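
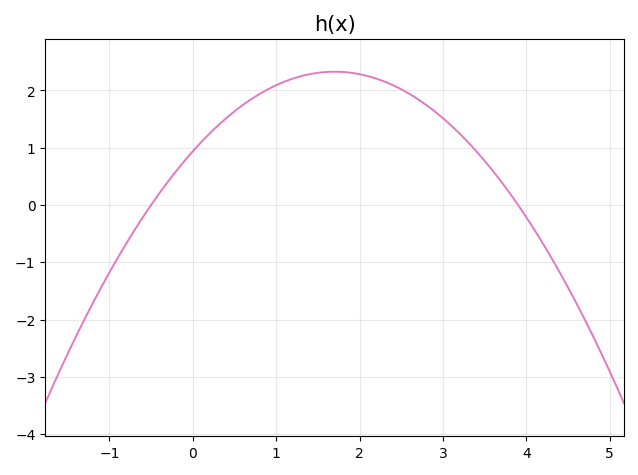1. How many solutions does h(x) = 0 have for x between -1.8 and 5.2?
2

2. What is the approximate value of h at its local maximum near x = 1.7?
2.32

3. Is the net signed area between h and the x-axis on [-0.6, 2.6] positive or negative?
positive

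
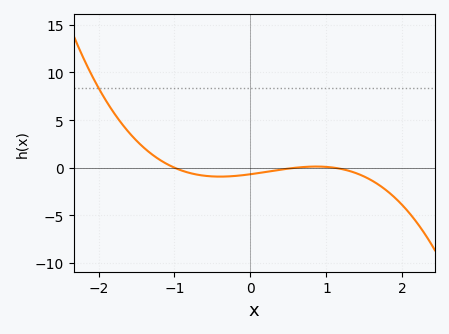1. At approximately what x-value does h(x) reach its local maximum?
0.866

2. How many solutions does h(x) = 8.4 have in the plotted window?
1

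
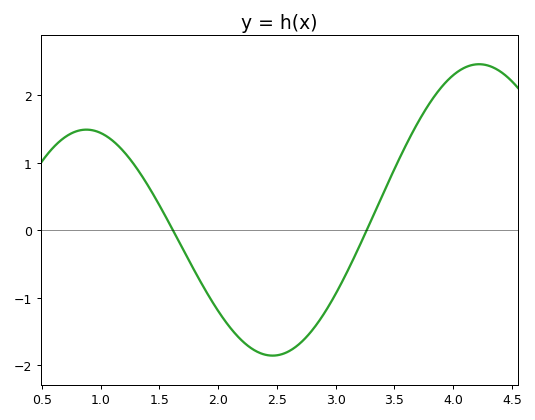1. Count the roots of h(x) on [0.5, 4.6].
2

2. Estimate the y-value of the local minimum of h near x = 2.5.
-1.86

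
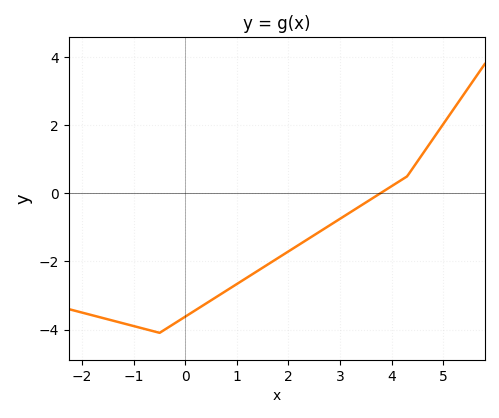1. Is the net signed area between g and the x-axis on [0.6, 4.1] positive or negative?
negative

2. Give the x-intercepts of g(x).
3.78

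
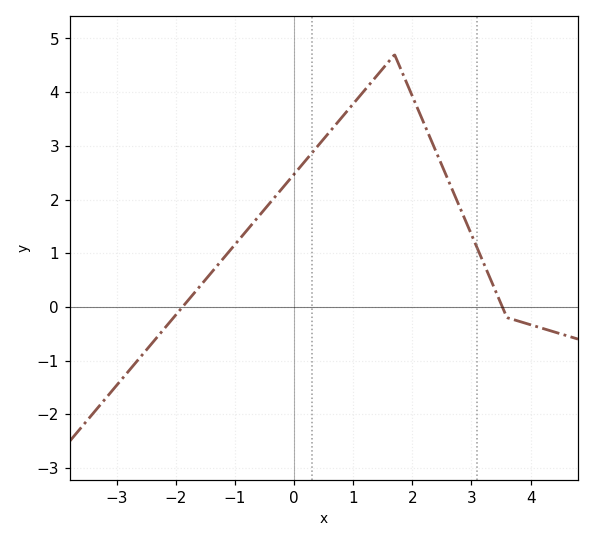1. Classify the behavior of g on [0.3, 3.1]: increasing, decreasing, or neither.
neither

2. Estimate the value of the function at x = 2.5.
2.64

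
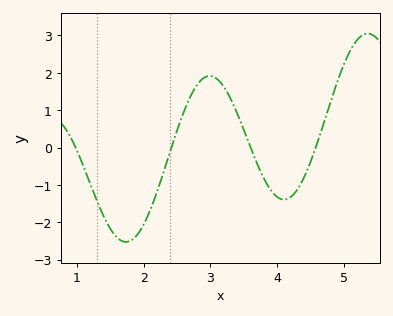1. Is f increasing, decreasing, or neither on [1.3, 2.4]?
neither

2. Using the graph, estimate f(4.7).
0.692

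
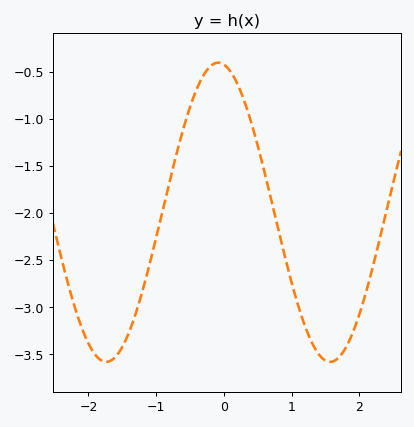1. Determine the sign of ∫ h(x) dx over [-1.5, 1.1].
negative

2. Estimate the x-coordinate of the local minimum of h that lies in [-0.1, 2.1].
1.6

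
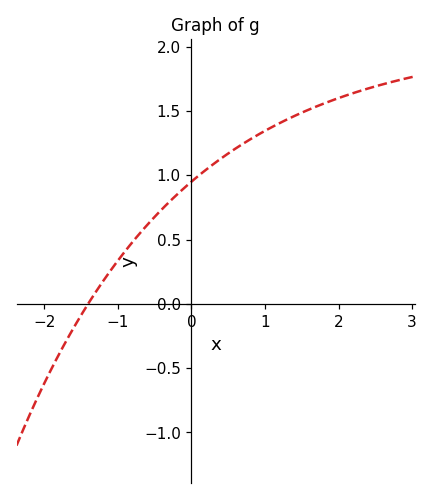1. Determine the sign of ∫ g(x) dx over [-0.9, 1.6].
positive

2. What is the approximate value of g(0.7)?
1.24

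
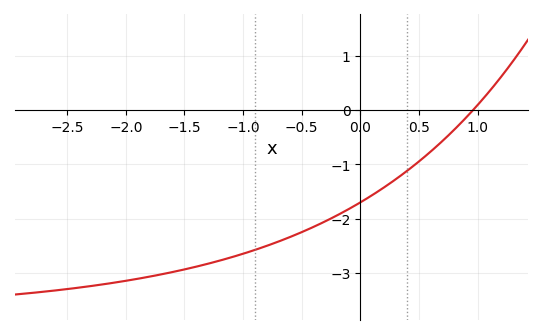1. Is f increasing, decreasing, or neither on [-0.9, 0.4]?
increasing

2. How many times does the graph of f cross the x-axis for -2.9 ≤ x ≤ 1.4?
1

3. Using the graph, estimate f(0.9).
-0.142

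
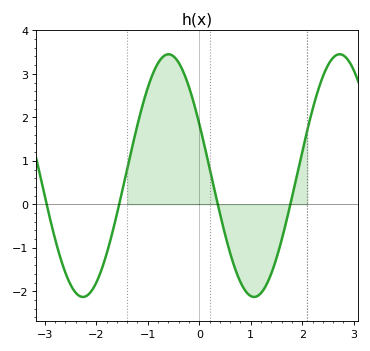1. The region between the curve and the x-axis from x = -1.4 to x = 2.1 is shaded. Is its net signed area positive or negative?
positive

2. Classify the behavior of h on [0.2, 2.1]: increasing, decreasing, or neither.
neither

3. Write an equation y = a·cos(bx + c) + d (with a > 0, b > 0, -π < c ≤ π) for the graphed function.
y = 2.79cos(1.9x + 1.1) + 0.66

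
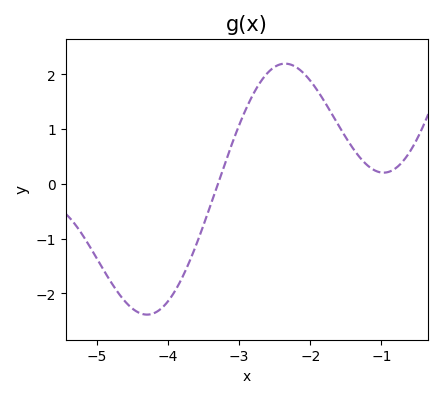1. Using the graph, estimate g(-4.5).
-2.28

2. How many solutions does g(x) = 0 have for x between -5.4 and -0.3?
1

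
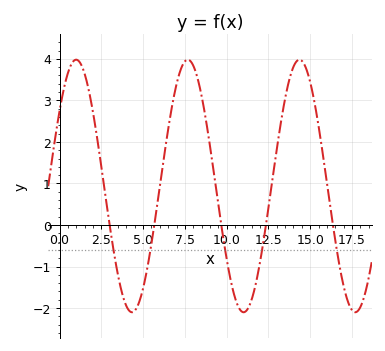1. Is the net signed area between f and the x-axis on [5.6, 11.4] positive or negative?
positive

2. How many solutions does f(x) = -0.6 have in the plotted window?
5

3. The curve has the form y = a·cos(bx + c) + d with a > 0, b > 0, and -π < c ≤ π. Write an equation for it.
y = 3.04cos(0.94x - 0.93) + 0.94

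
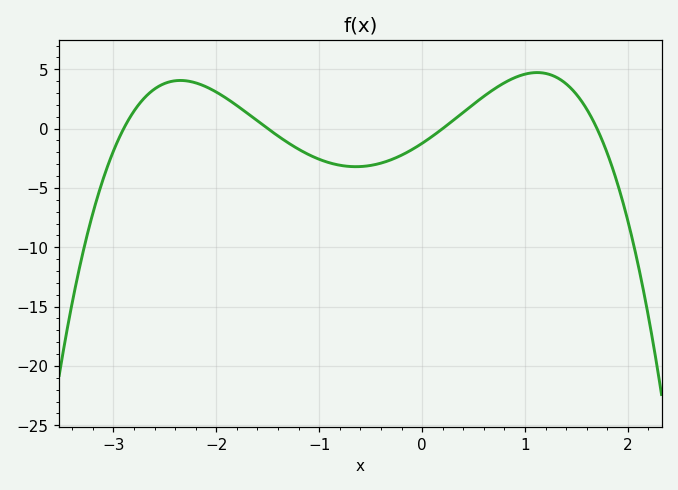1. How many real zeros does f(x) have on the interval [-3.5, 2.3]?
4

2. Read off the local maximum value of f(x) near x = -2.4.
4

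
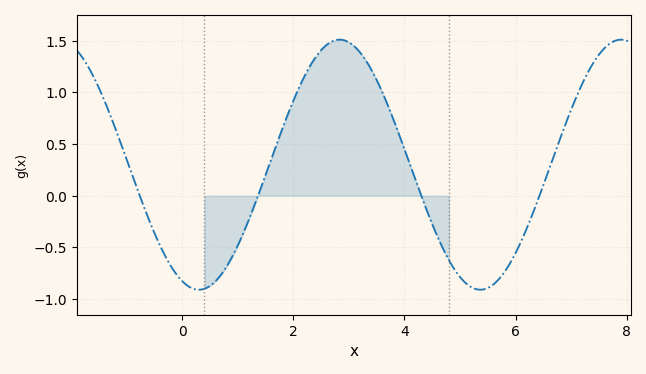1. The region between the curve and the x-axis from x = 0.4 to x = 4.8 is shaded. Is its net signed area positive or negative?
positive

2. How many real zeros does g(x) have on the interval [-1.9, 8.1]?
4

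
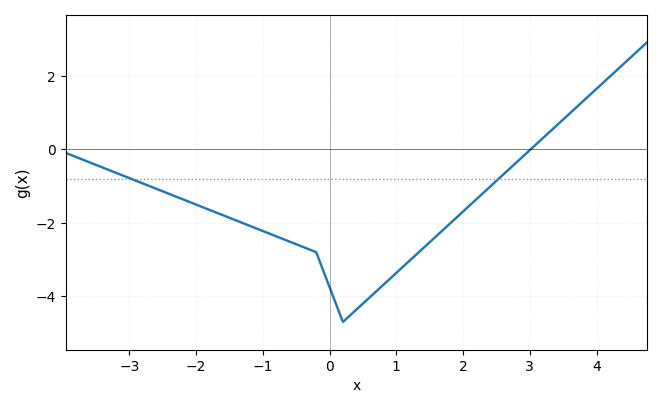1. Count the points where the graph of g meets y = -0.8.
2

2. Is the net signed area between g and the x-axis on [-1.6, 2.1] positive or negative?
negative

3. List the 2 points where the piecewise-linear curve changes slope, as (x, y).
(-0.2, -2.8); (0.2, -4.7)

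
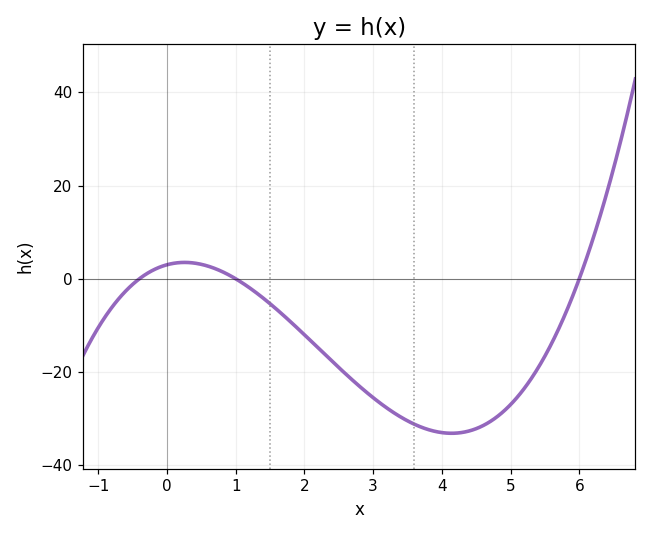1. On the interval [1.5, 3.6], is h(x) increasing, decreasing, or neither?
decreasing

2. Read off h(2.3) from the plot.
-16.2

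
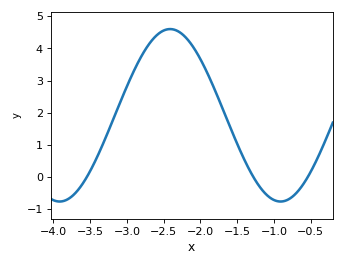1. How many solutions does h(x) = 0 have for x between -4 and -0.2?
3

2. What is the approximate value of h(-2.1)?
4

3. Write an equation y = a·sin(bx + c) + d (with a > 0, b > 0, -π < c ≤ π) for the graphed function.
y = 2.68sin(2.1x + 0.33) + 1.92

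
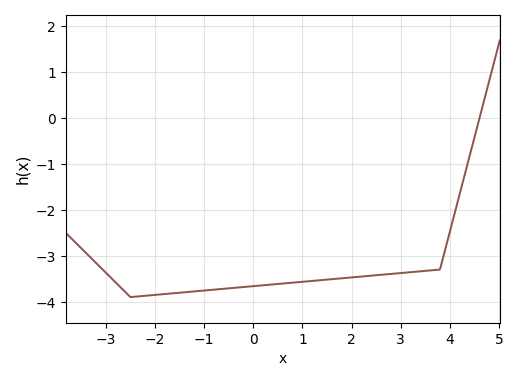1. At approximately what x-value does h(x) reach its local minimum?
-2.5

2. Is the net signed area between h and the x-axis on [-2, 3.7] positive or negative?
negative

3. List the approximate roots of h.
4.6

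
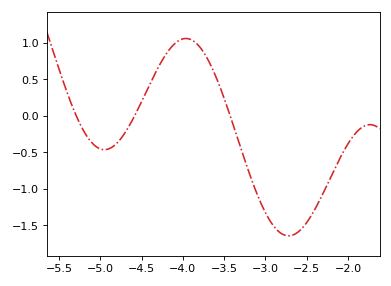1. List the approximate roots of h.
-5.3, -4.6, -3.4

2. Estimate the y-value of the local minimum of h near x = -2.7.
-1.65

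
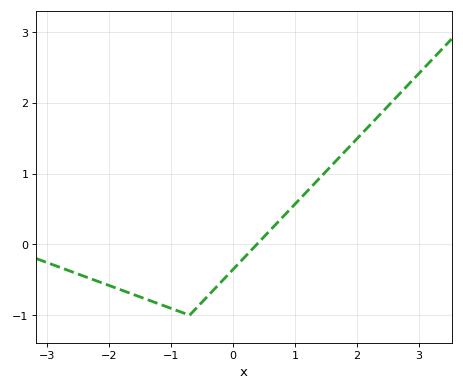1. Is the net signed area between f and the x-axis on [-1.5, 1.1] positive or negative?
negative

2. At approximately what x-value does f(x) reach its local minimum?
-0.702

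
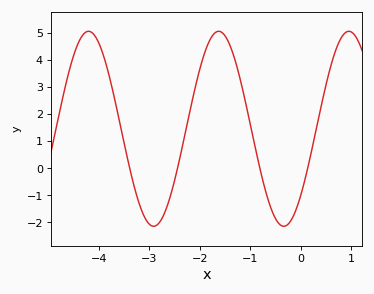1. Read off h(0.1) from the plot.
-0.282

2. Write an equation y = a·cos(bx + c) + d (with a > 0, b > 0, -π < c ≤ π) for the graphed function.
y = 3.6cos(2.44x - 2.32) + 1.46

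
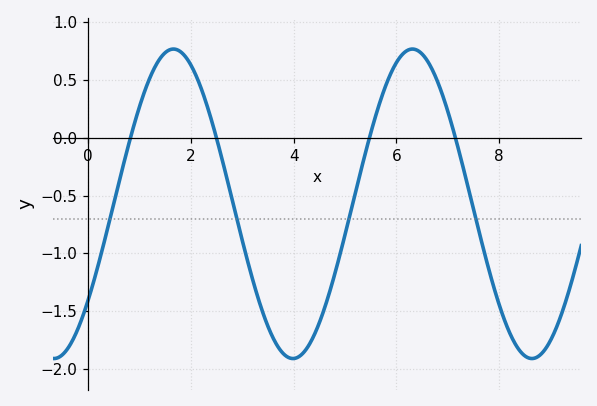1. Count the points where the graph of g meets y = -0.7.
4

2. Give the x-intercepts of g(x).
0.822, 2.5, 5.48, 7.15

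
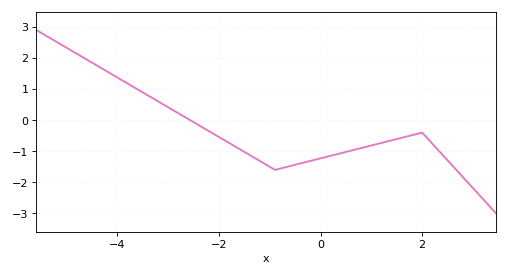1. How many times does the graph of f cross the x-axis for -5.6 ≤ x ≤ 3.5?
1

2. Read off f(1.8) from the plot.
-0.5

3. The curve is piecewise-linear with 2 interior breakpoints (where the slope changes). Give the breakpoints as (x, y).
(-0.9, -1.6); (2, -0.4)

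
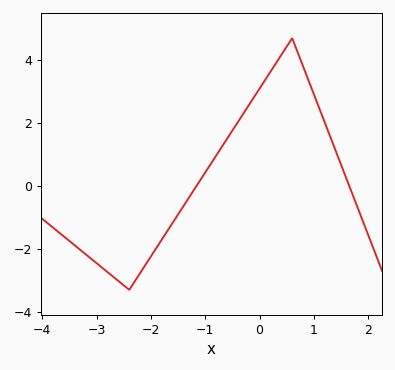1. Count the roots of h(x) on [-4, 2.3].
2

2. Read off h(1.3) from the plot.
1.57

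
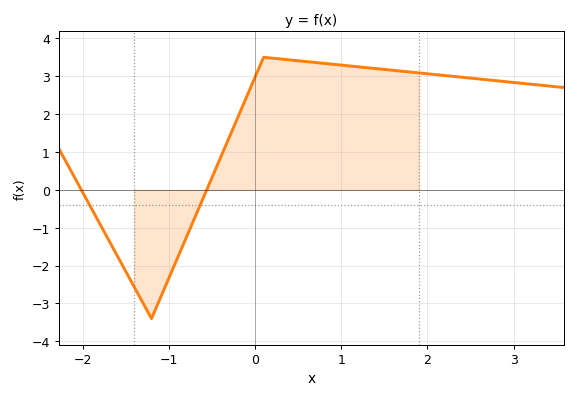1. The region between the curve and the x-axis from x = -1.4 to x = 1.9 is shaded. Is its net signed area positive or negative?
positive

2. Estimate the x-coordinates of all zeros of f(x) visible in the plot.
-2.01, -0.559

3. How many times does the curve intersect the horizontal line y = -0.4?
2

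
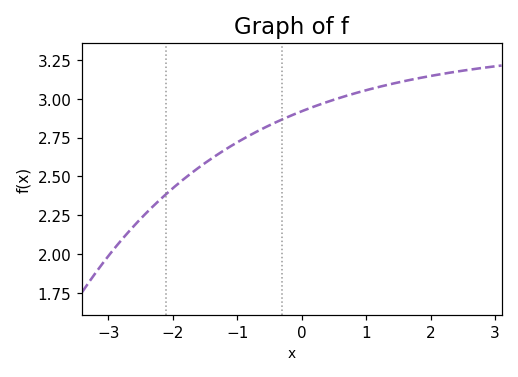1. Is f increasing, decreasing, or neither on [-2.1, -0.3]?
increasing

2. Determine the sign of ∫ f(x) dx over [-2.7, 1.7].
positive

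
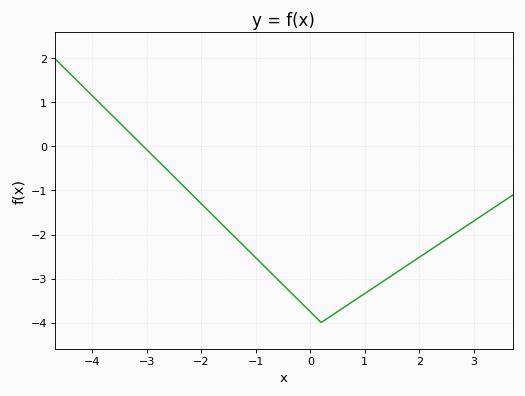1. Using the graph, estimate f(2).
-2.52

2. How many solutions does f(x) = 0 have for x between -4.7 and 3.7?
1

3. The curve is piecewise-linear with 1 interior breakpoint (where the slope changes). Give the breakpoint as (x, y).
(0.2, -4)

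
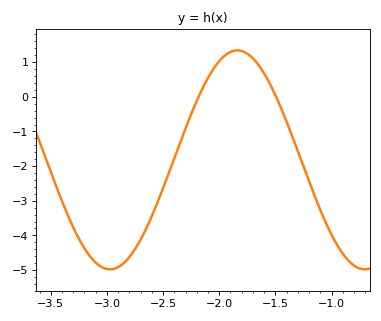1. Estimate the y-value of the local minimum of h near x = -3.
-5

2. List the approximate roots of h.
-2.2, -1.5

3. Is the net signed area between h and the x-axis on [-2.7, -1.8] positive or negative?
negative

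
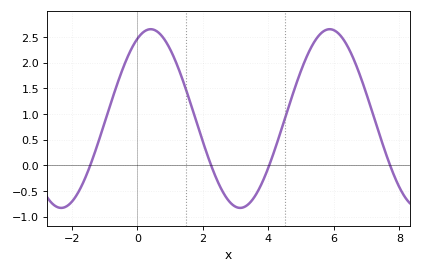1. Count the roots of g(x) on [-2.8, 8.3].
4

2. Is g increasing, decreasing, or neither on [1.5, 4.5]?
neither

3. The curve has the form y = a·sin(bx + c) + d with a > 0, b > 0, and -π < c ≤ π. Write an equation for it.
y = 1.74sin(1.15x + 1.1) + 0.91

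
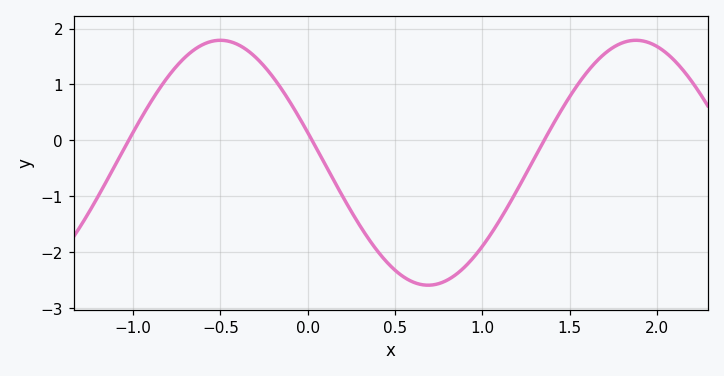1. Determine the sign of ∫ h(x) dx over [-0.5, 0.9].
negative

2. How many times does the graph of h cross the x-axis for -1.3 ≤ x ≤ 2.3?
3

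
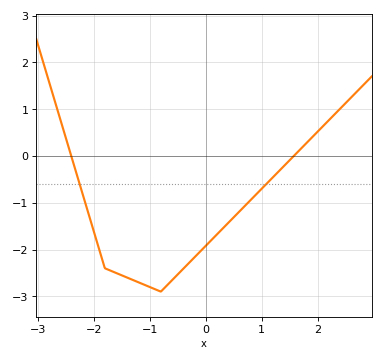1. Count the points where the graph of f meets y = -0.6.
2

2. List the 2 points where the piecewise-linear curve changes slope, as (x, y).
(-1.8, -2.4); (-0.8, -2.9)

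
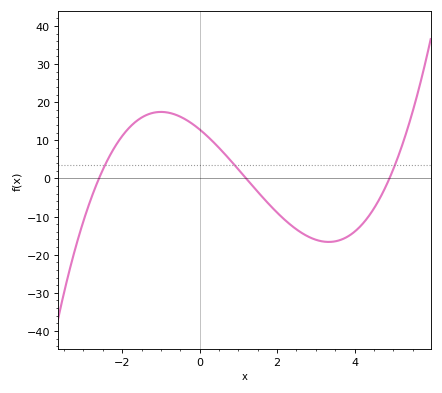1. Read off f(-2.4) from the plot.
4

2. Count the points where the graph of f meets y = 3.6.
3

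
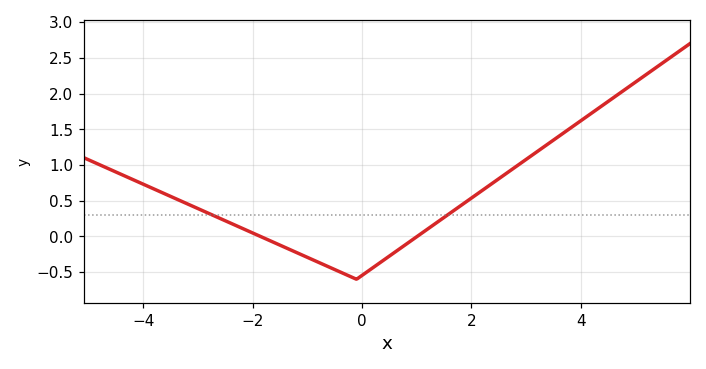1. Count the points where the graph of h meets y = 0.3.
2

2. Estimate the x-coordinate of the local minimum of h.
-0.101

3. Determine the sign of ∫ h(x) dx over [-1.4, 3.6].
positive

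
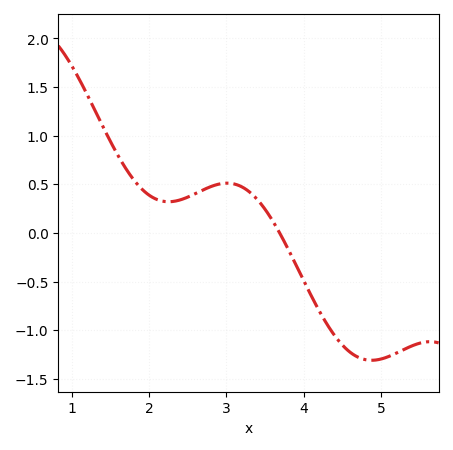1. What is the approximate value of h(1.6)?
0.789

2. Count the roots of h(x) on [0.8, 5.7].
1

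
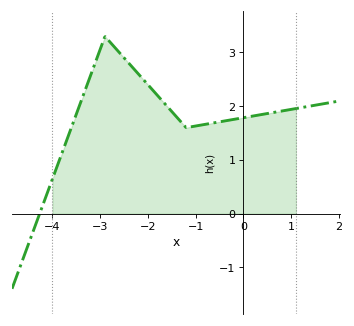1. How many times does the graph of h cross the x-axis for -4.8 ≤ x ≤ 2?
1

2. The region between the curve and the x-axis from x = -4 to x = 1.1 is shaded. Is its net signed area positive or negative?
positive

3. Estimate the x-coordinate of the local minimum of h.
-1.2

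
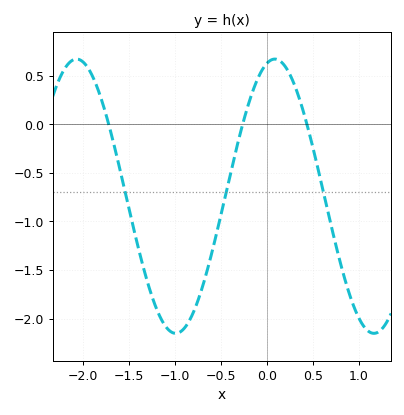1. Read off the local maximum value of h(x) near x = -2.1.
0.65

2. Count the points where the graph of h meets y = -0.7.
3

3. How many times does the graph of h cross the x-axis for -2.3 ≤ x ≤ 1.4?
3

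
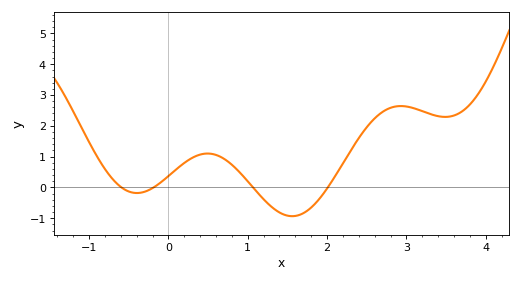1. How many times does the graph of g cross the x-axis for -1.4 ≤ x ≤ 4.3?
4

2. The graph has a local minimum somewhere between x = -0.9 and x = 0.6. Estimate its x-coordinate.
-0.395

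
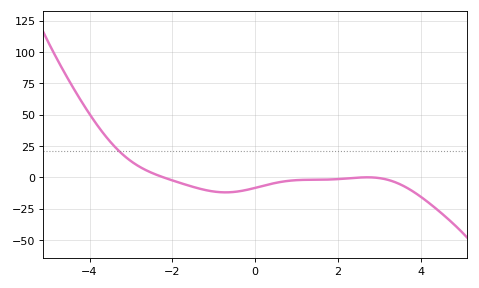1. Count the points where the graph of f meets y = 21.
1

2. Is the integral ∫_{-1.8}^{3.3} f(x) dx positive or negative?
negative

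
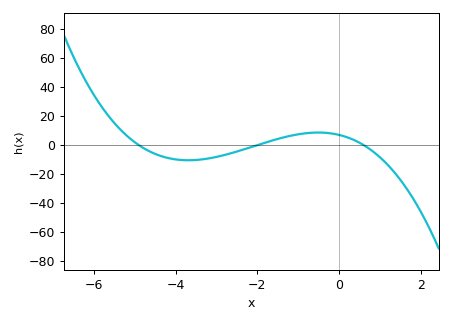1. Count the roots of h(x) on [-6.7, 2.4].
3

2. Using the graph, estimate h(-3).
-8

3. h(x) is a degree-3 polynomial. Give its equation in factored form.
y = -1.19(x + 4.9)(x + 2)(x - 0.6)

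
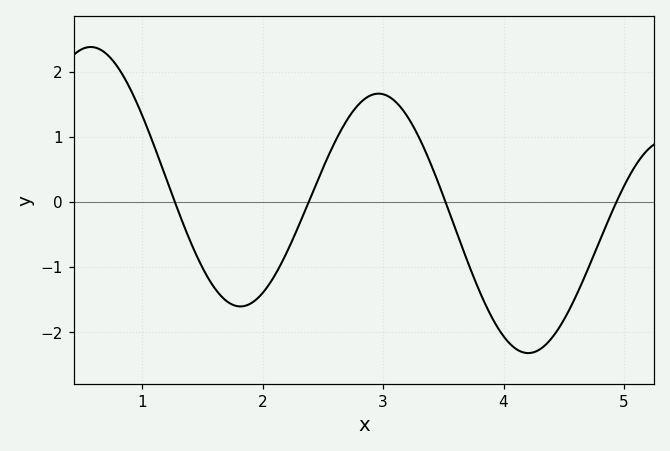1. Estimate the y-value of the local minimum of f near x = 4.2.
-2.32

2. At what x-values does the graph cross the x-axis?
1.27, 2.38, 3.52, 4.94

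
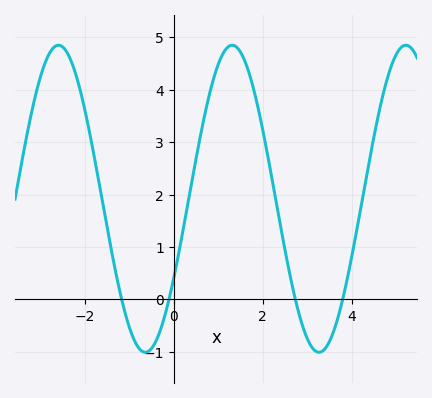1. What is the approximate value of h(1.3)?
4.85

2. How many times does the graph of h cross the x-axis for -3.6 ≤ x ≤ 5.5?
4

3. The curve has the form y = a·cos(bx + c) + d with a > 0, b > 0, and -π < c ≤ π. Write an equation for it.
y = 2.93cos(1.61x - 2.12) + 1.92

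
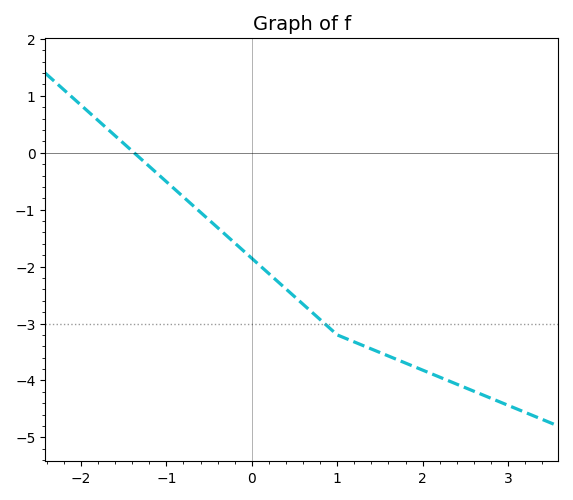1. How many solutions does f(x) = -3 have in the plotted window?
1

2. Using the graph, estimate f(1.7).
-3.6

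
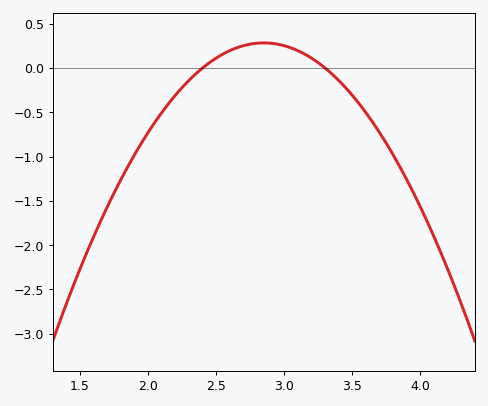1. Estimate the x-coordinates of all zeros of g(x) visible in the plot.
2.4, 3.3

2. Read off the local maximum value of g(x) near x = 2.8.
0.284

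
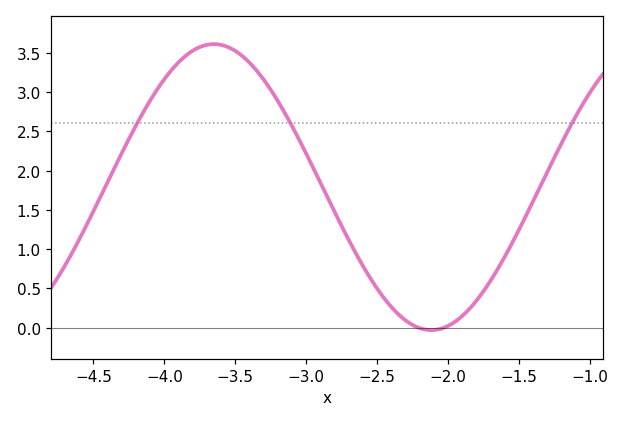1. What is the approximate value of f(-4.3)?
2.2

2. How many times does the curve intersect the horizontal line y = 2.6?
3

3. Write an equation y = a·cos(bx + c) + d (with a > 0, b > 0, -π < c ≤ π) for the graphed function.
y = 1.82cos(2x + 1.2) + 1.79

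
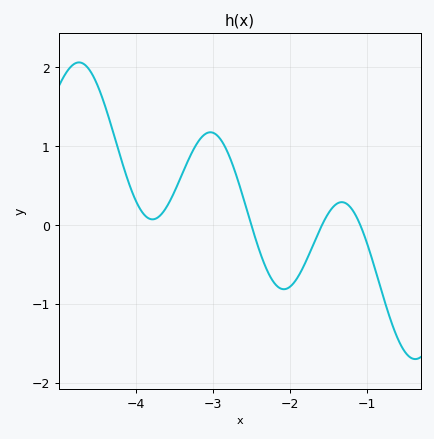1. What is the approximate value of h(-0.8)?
-0.871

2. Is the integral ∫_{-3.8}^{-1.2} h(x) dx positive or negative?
positive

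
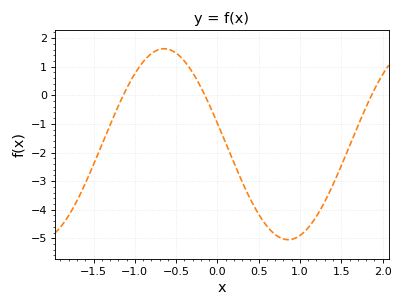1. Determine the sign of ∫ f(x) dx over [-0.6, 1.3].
negative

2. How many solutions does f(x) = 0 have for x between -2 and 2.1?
3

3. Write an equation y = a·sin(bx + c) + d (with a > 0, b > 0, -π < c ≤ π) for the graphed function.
y = 3.34sin(2.09x + 2.92) - 1.71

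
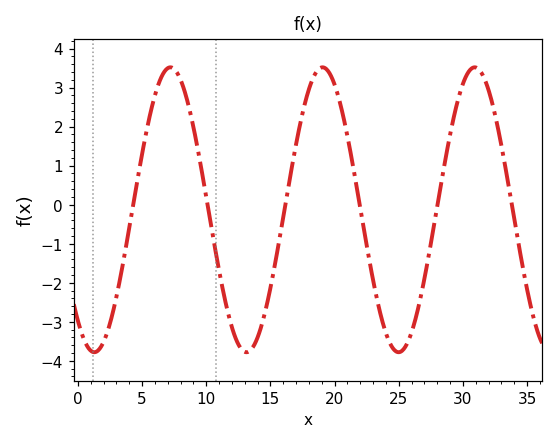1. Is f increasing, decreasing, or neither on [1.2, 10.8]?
neither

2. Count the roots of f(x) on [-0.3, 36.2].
6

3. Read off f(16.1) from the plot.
-0.1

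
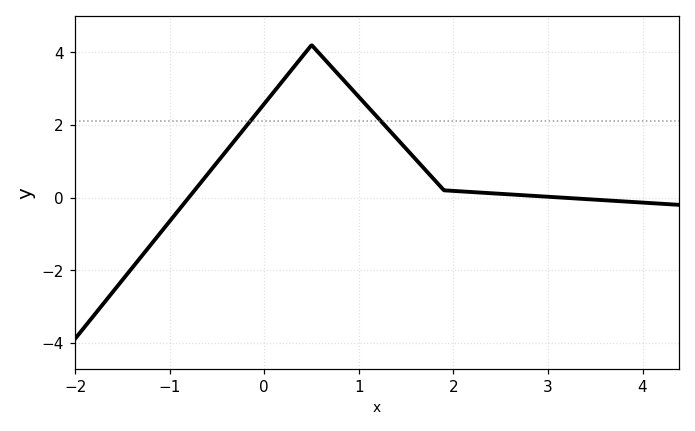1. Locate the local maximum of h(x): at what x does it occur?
0.5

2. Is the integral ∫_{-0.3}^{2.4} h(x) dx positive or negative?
positive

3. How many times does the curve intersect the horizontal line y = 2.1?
2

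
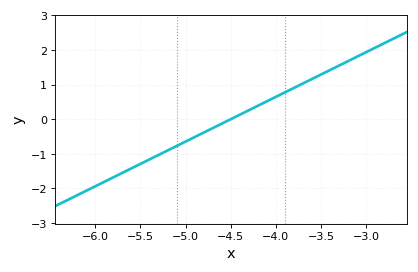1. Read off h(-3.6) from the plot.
1.16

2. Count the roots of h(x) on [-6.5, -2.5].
1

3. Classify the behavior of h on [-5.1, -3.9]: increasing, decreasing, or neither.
increasing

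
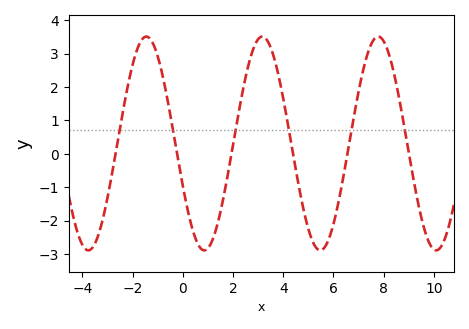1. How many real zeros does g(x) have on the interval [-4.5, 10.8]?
6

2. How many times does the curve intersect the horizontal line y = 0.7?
6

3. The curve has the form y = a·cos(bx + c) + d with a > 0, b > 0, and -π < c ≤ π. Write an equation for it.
y = 3.2cos(1.36x + 1.98) + 0.31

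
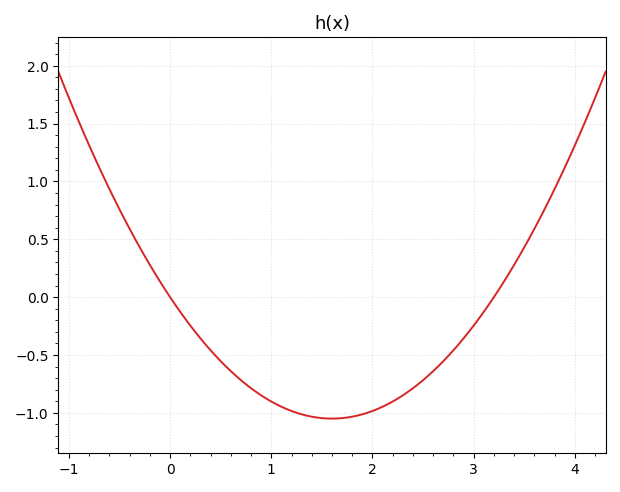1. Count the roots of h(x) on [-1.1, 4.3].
2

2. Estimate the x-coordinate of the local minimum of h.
1.6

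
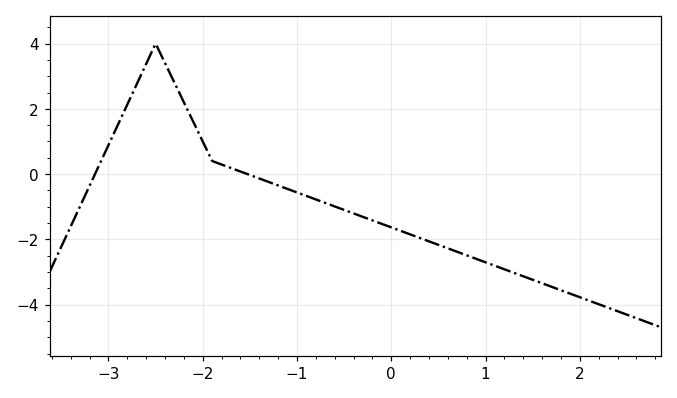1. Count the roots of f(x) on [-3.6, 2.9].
2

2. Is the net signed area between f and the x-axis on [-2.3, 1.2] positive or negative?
negative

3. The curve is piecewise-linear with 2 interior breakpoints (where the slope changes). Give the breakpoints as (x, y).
(-2.5, 4); (-1.9, 0.4)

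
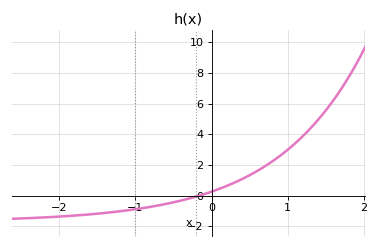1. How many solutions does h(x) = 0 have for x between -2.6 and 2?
1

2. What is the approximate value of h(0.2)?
0.6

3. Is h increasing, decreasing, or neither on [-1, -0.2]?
increasing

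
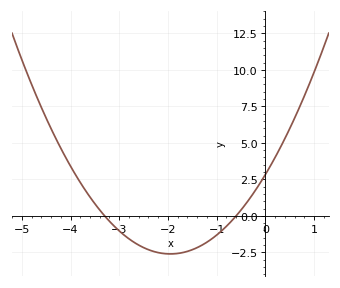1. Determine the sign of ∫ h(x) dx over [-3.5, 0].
negative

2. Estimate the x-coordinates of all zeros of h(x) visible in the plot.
-3.3, -0.6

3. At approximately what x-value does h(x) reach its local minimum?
-1.9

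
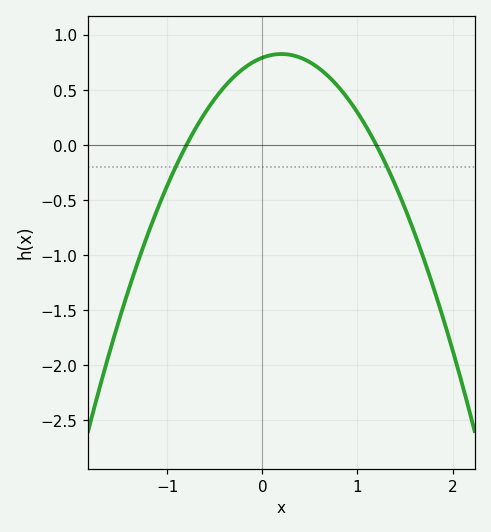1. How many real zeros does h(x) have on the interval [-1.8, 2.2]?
2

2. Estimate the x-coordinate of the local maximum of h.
0.2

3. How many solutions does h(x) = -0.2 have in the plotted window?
2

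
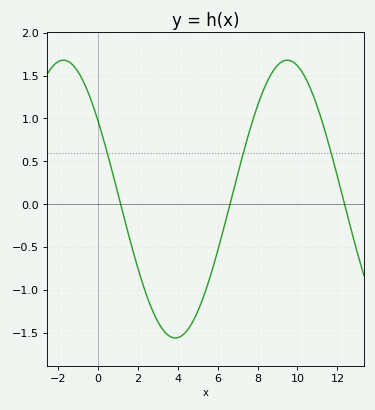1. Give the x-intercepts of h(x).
1.2, 6.6, 12.4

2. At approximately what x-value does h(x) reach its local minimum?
3.8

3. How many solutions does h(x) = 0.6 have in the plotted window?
3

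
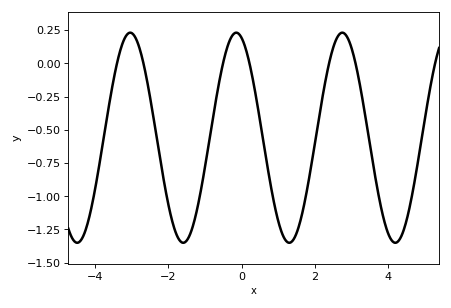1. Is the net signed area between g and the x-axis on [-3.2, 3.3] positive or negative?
negative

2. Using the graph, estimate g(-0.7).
-0.28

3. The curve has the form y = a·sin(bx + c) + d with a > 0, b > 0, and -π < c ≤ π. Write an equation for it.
y = 0.79sin(2.2x + 1.9) - 0.56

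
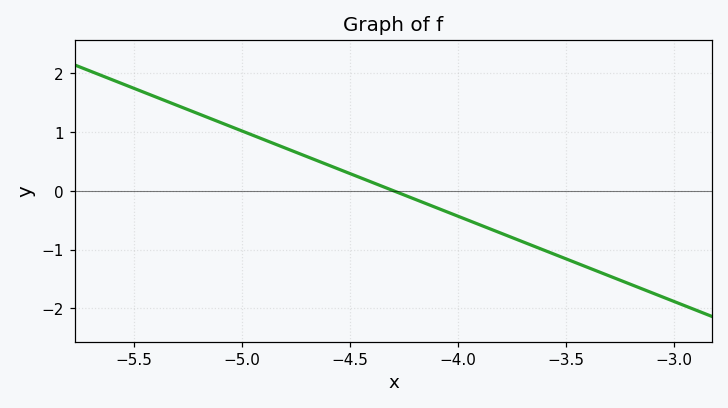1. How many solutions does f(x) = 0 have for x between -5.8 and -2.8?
1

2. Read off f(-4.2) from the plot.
-0.1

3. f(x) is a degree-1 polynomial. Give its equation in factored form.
y = -1.45(x + 4.3)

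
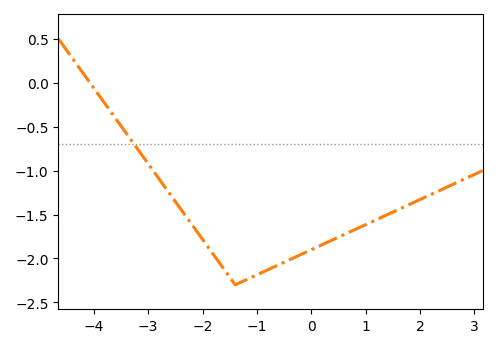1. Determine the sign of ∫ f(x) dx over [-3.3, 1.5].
negative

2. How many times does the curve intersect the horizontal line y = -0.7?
1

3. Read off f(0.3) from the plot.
-1.8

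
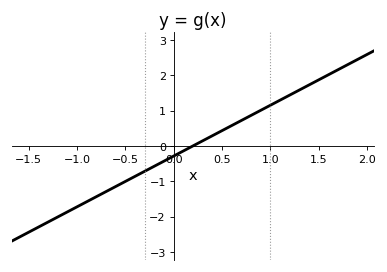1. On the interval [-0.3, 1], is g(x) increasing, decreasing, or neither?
increasing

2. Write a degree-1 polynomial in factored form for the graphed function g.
y = 1.44(x - 0.2)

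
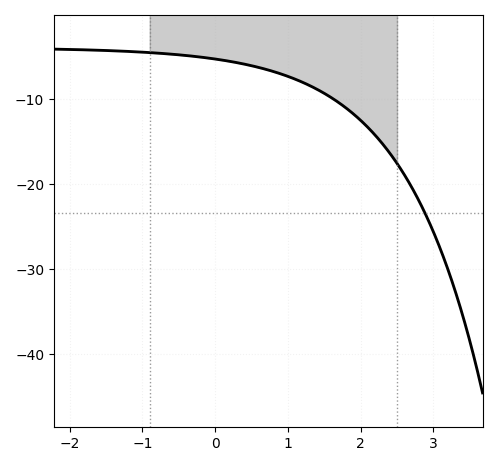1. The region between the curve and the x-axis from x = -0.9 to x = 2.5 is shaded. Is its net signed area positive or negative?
negative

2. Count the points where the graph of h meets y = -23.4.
1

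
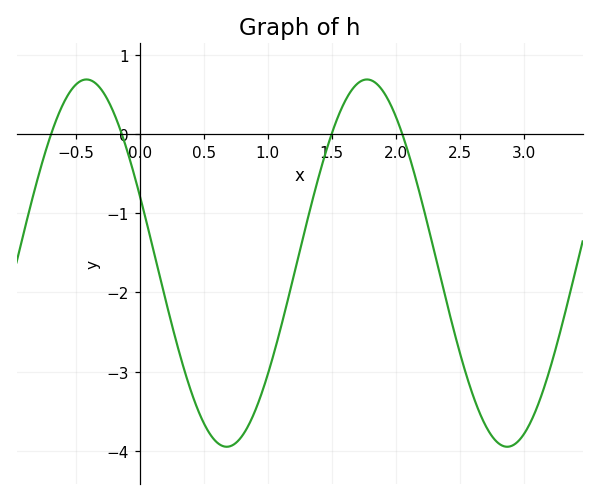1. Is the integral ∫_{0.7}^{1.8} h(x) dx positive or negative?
negative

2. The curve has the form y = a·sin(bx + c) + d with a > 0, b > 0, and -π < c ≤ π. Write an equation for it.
y = 2.32sin(2.87x + 2.76) - 1.63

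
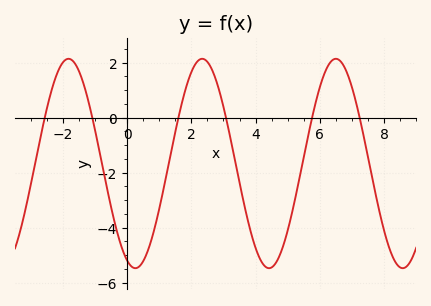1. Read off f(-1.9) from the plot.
2.2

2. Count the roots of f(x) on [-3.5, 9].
6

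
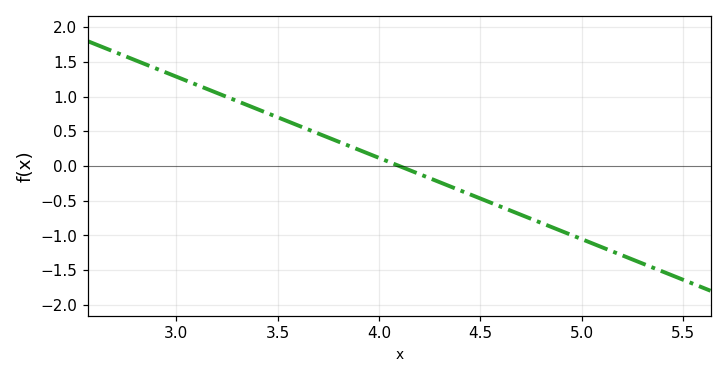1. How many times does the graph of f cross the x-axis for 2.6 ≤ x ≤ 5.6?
1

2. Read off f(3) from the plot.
1.29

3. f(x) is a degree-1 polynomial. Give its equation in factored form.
y = -1.17(x - 4.1)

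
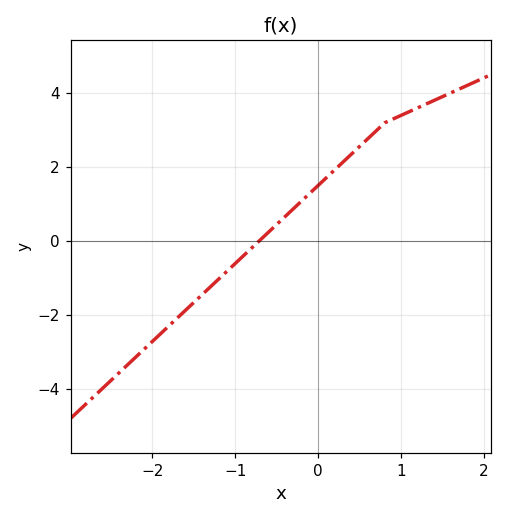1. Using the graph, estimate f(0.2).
2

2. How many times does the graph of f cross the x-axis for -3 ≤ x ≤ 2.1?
1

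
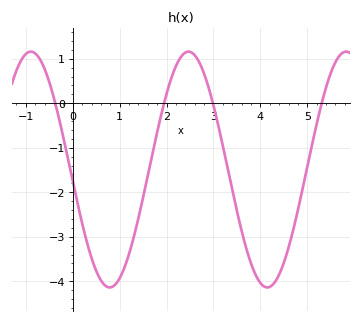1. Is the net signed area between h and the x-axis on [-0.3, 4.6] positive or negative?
negative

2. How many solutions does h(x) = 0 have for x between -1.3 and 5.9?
4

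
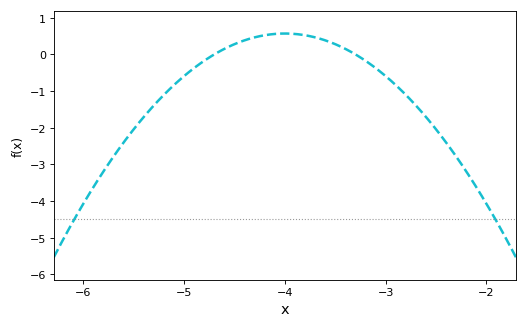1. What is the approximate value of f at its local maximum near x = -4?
0.568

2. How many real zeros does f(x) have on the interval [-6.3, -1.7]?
2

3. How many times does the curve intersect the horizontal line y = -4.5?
2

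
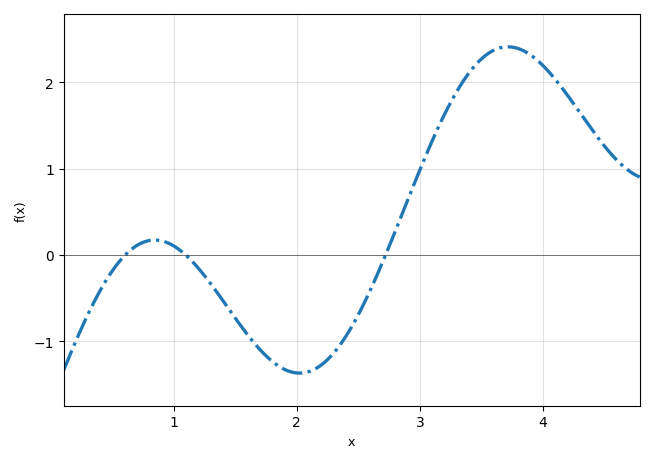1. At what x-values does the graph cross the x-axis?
0.607, 1.1, 2.72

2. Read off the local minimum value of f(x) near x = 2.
-1.37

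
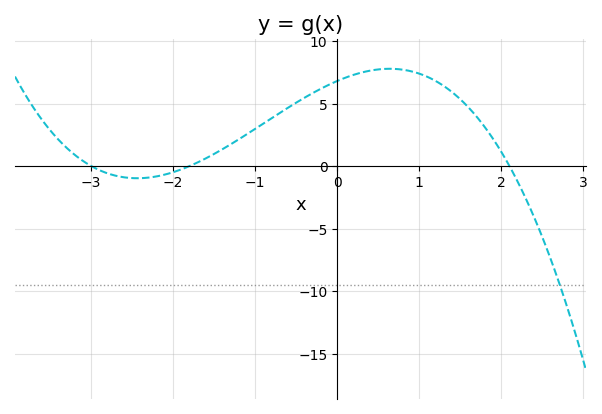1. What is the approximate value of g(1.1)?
7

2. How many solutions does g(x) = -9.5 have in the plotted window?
1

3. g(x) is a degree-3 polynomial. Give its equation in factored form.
y = -0.6(x + 3)(x + 1.8)(x - 2.1)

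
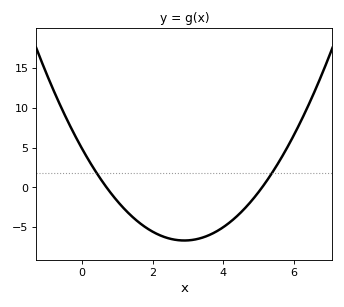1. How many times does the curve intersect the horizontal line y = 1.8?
2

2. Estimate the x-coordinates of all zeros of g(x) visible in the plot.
0.7, 5.1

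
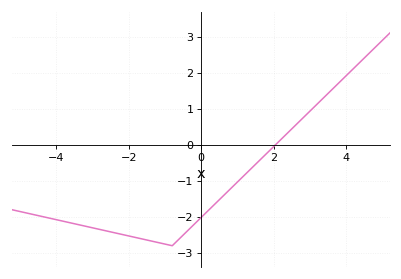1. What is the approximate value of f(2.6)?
0.535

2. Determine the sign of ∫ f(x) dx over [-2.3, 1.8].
negative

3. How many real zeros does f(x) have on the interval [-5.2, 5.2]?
1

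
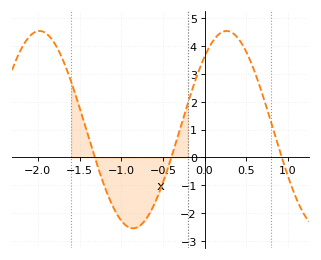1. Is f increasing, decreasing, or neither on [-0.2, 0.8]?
neither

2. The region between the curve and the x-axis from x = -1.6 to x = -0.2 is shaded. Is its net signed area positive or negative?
negative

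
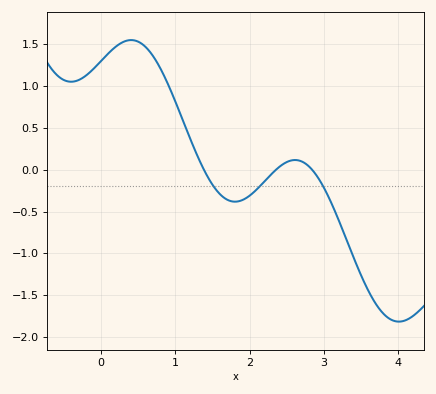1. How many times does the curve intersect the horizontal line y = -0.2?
3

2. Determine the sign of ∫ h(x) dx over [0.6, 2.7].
positive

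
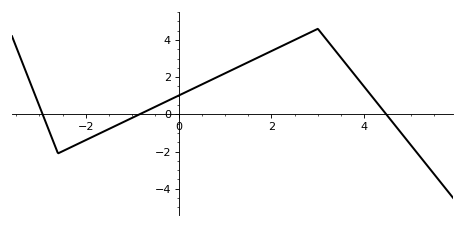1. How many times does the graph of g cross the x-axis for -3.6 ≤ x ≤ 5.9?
3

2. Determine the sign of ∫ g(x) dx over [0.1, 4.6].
positive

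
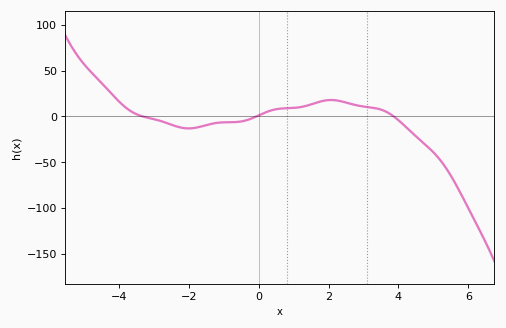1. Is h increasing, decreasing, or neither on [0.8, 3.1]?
neither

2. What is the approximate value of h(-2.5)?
-9.12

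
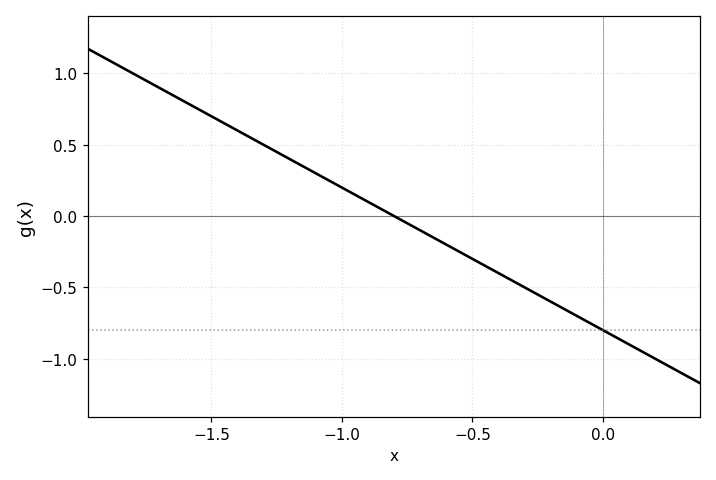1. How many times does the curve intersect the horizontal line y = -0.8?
1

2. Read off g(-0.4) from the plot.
-0.4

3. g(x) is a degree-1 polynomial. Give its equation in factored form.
y = -1(x + 0.8)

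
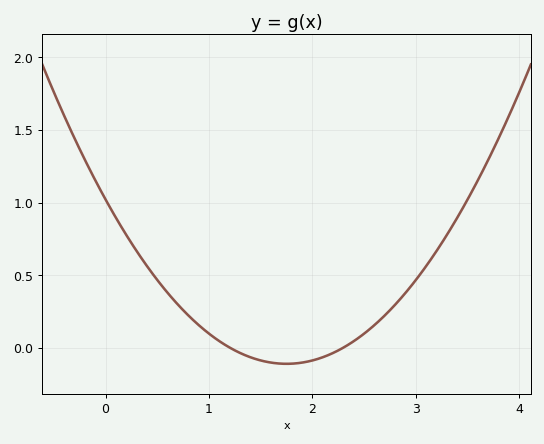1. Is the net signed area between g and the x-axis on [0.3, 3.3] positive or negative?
positive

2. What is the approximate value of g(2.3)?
0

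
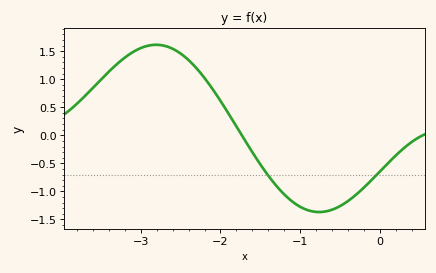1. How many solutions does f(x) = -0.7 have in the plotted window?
2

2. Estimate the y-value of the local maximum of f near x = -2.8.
1.6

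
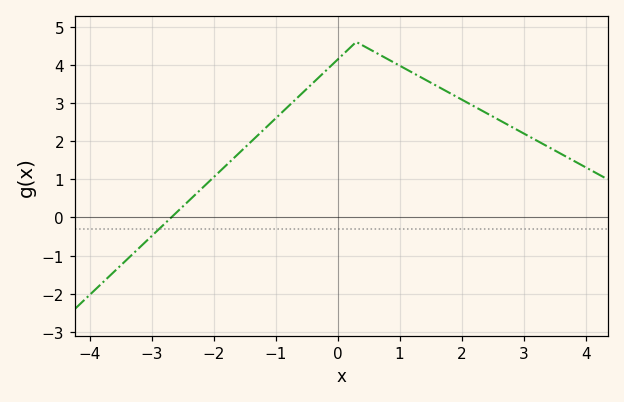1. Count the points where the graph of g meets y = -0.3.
1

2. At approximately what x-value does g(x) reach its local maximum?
0.303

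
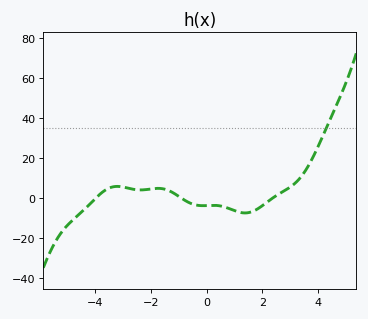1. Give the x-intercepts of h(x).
-3.98, -0.889, 2.35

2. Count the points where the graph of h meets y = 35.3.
1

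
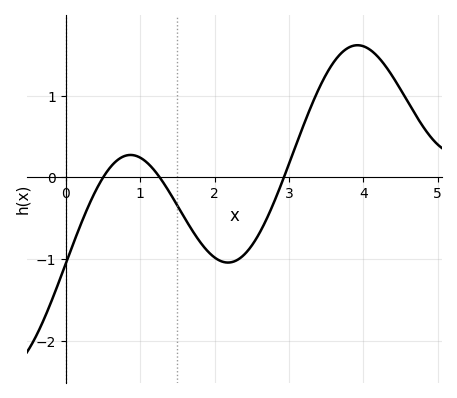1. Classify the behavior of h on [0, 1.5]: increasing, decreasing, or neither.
neither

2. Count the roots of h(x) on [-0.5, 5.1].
3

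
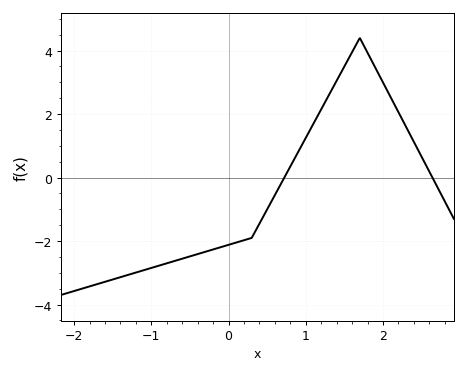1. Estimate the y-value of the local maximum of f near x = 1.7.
4.4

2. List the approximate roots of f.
0.7, 2.6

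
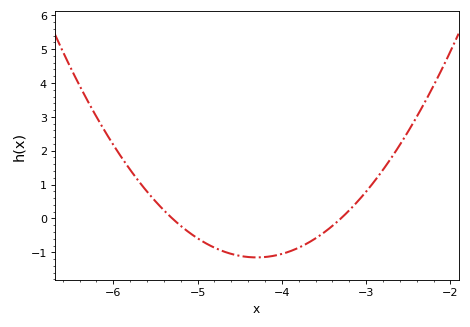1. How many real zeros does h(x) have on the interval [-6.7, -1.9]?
2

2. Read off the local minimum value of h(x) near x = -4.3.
-1.15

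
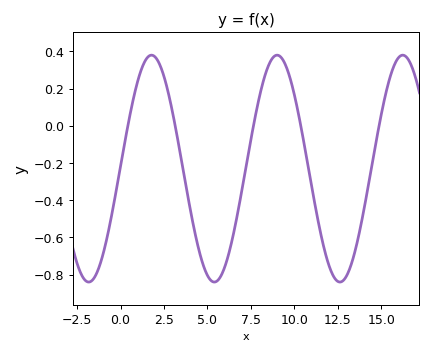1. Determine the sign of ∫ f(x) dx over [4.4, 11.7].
negative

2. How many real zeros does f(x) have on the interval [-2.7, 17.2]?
5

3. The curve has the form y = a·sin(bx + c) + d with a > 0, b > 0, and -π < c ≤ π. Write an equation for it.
y = 0.61sin(0.87x + 0.02) - 0.23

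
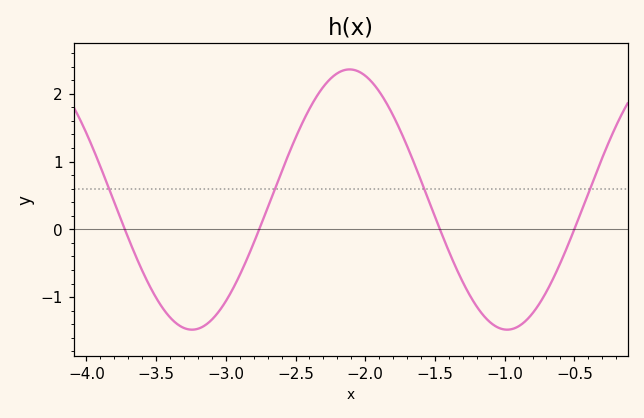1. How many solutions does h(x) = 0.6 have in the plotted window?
4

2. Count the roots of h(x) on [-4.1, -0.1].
4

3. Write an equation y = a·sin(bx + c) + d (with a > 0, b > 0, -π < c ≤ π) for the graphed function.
y = 1.92sin(2.8x + 1.2) + 0.44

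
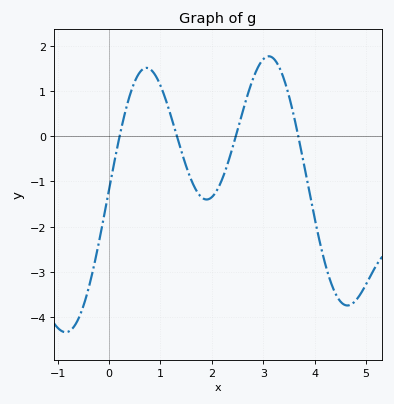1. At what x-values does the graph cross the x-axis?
0.2, 1.3, 2.5, 3.7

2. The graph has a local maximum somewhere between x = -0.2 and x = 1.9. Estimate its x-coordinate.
0.7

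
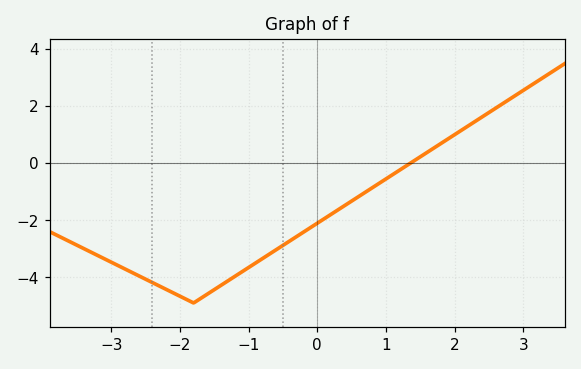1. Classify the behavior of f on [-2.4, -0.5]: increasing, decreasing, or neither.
neither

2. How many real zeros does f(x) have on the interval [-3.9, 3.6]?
1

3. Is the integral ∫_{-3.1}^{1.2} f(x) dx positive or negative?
negative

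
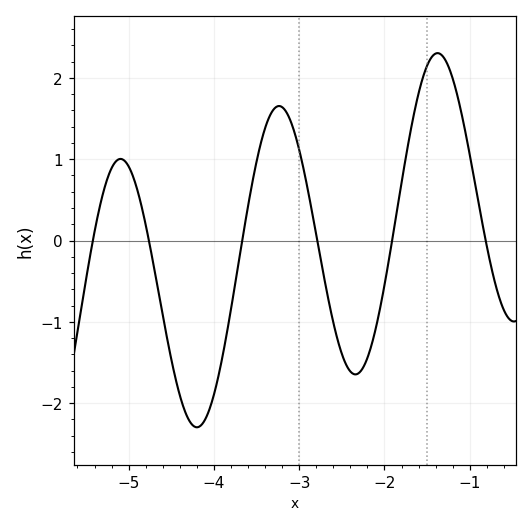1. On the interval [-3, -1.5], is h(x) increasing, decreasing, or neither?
neither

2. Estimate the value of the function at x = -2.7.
-0.5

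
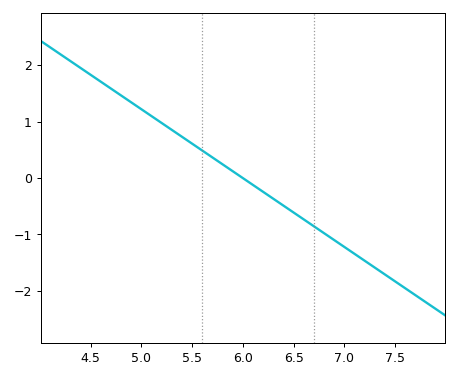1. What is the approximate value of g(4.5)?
1.8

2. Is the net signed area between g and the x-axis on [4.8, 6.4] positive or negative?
positive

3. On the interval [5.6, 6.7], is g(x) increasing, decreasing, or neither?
decreasing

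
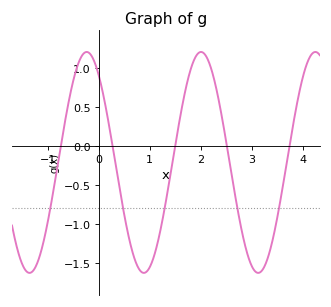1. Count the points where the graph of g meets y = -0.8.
5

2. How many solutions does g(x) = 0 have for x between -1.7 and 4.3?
5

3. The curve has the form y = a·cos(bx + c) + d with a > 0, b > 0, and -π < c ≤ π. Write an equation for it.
y = 1.42cos(2.8x + 0.66) - 0.21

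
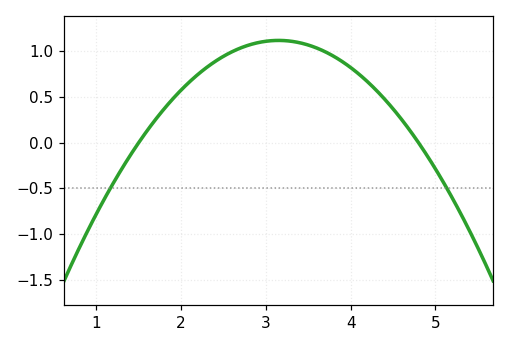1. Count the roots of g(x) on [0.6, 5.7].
2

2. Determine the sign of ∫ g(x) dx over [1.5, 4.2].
positive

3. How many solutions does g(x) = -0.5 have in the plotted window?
2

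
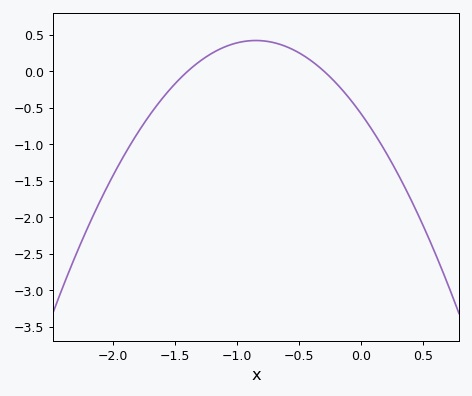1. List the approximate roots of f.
-1.4, -0.3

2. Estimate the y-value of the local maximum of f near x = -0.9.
0.4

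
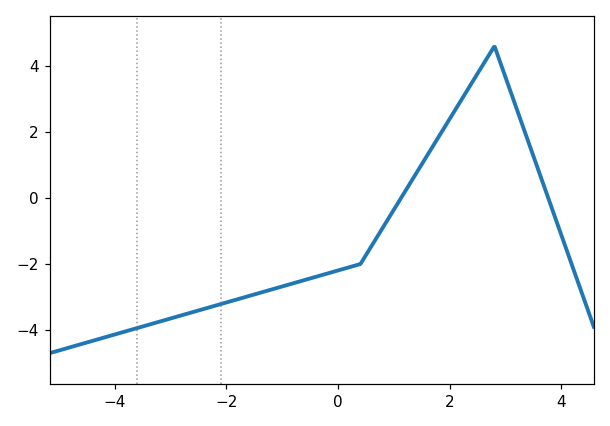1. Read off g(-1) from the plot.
-2.6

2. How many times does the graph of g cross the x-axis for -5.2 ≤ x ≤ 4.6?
2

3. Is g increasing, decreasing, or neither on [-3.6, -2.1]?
increasing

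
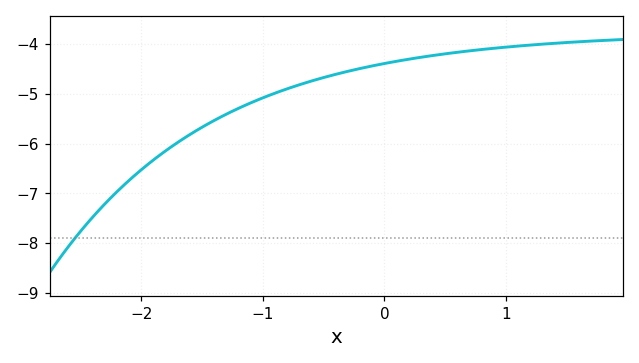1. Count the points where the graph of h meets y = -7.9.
1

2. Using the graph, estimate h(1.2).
-4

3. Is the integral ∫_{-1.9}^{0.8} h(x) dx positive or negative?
negative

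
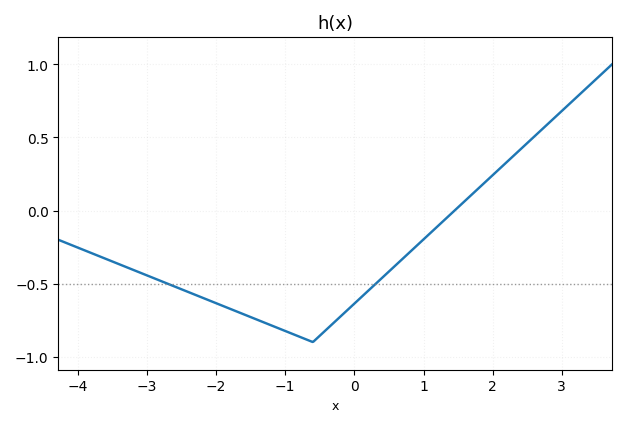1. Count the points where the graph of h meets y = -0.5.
2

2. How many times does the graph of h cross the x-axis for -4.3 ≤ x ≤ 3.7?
1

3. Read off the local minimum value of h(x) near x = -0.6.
-0.9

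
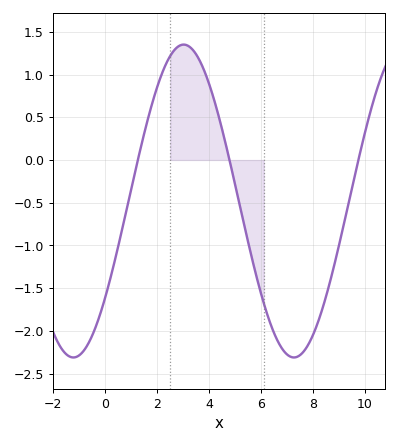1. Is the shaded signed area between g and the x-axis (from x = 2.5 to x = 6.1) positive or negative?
positive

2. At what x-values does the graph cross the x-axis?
1.25, 4.78, 9.74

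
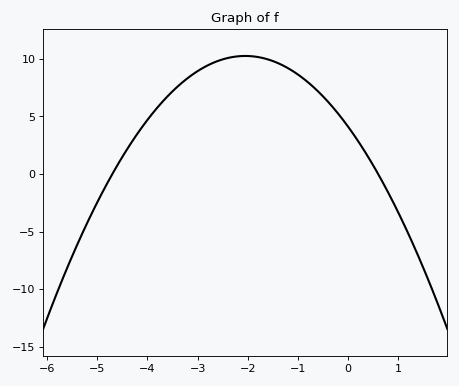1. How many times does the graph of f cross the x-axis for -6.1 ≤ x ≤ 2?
2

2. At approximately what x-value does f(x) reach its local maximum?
-2.05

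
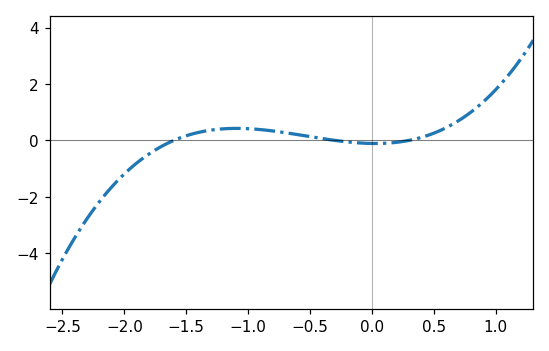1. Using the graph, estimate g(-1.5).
0.164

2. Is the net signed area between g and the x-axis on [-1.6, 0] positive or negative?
positive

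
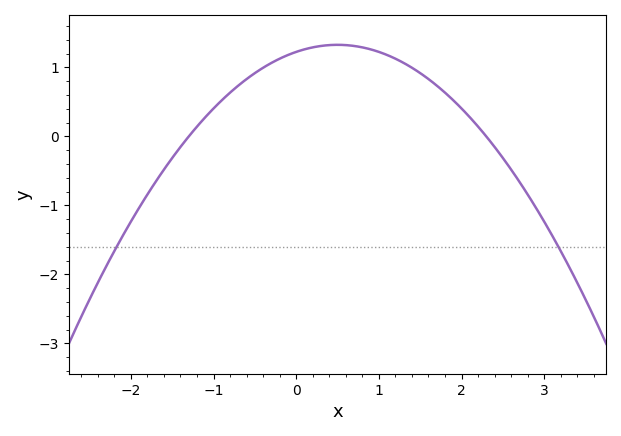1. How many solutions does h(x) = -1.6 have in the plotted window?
2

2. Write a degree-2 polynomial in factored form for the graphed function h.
y = -0.41(x + 1.3)(x - 2.3)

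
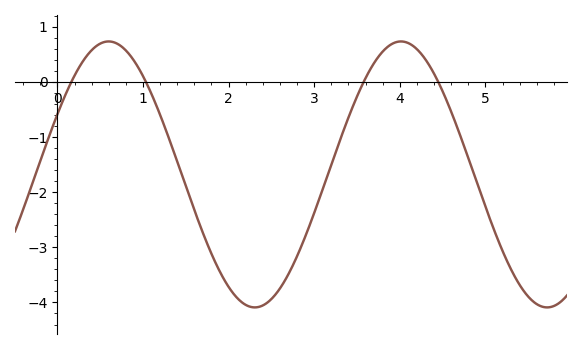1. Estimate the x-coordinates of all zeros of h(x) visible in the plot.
0.164, 1.03, 3.58, 4.45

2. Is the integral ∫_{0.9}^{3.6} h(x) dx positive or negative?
negative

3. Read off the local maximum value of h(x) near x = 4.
0.73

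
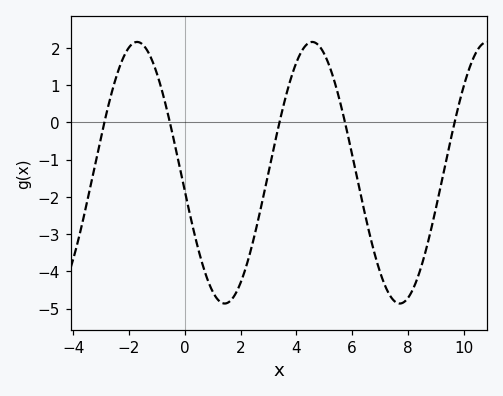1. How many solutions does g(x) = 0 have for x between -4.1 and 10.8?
5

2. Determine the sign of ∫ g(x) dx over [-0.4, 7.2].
negative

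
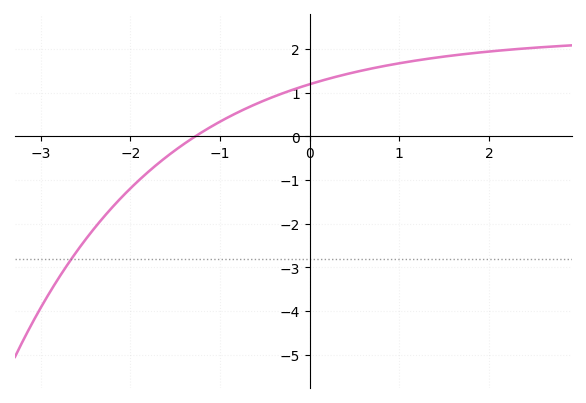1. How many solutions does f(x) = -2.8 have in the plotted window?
1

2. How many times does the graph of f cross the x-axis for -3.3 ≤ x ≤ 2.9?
1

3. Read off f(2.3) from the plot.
1.99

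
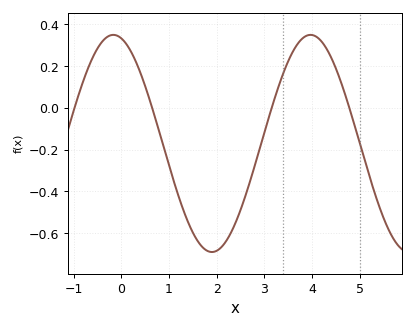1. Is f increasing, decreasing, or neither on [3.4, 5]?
neither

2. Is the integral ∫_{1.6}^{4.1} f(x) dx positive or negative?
negative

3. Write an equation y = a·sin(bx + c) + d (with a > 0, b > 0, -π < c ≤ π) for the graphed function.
y = 0.52sin(1.52x + 1.82) - 0.17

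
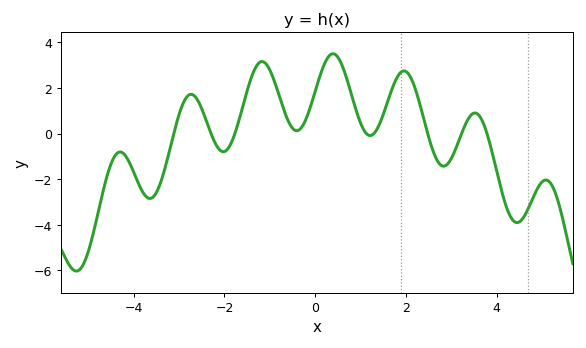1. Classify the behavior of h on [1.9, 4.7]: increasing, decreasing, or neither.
neither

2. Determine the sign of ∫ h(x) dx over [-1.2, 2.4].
positive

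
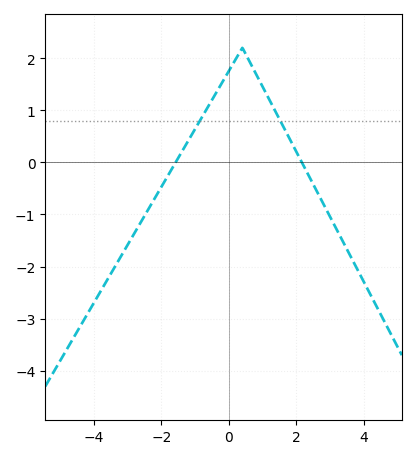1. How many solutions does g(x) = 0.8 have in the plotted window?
2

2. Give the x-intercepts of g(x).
-1.6, 2.2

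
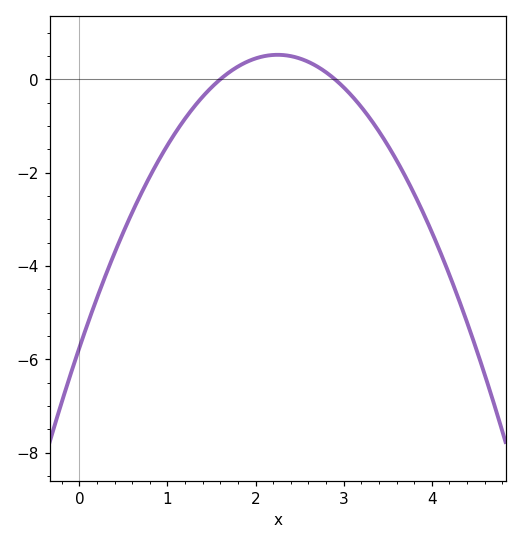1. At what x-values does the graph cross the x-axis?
1.6, 2.9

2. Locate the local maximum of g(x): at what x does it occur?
2.25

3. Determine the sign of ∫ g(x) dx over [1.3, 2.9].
positive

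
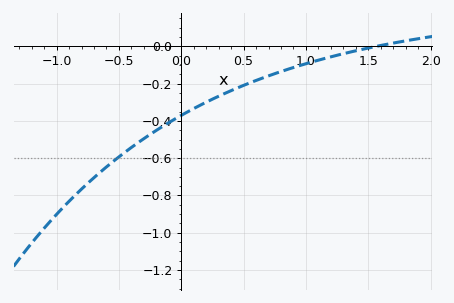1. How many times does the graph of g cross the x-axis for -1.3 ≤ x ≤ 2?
1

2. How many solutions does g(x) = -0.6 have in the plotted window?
1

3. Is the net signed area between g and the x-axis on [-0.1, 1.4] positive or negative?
negative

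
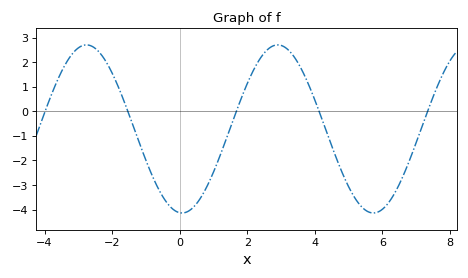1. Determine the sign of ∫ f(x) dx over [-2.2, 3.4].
negative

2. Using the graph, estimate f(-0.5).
-3.5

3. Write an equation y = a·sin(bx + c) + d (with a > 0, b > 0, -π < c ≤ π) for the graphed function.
y = 3.42sin(1.1x - 1.6) - 0.72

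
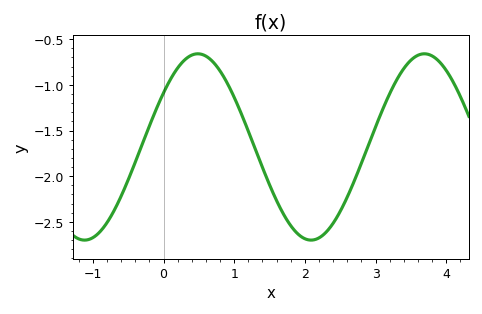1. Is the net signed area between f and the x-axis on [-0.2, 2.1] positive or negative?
negative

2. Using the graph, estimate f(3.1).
-1.27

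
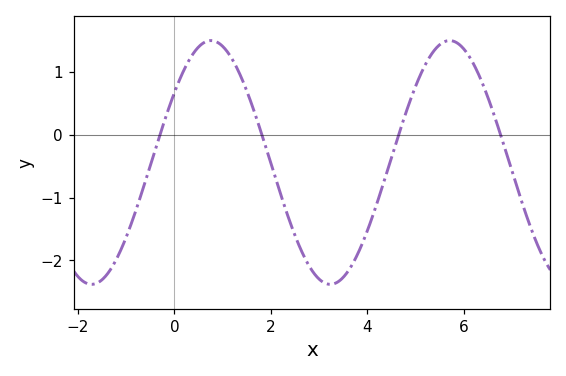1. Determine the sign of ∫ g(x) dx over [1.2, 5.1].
negative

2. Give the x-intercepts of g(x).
-0.301, 1.81, 4.65, 6.76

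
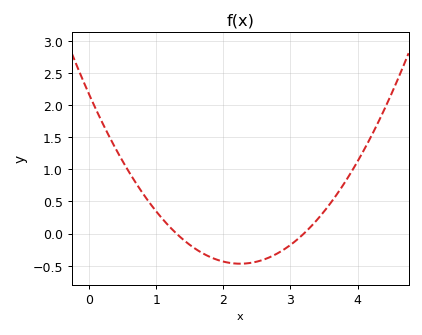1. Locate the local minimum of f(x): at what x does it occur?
2.2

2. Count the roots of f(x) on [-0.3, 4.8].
2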